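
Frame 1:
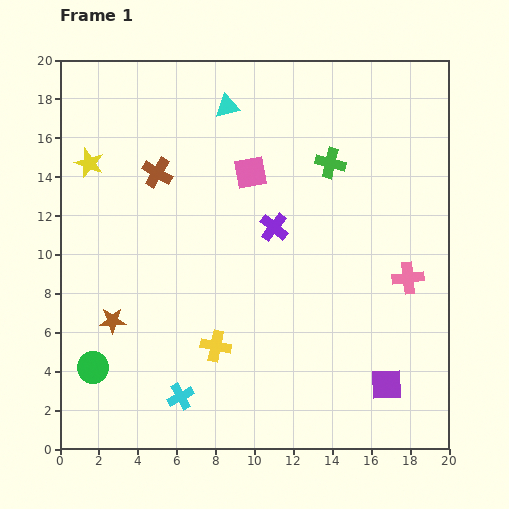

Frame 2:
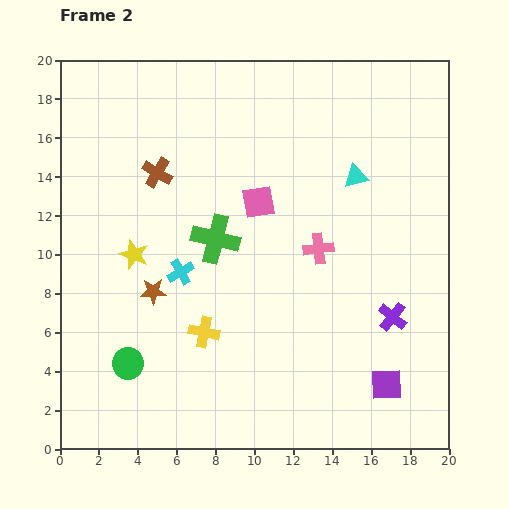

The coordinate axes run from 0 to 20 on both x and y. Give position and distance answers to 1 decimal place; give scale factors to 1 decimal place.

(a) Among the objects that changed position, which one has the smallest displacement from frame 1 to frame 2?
the yellow cross

(moved 0.9)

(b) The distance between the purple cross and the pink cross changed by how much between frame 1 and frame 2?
-2.2

Distance in frame 1: 7.4. Distance in frame 2: 5.2.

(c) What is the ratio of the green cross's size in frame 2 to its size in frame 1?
1.6×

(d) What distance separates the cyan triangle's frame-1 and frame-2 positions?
7.5

The cyan triangle moved from (8.6, 17.6) to (15.2, 14.0), a distance of √(6.6² + 3.6²) ≈ 7.5.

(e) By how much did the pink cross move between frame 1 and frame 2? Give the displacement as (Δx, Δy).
(-4.6, 1.5)

The pink cross was at (17.9, 8.8) in frame 1 and (13.3, 10.3) in frame 2.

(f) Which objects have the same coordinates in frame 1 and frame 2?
the brown cross, the purple square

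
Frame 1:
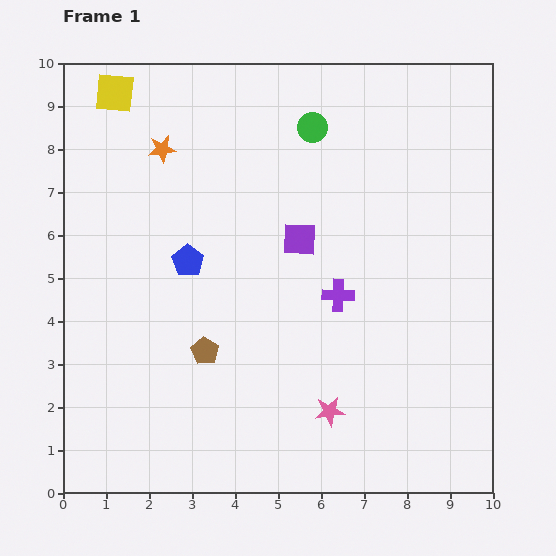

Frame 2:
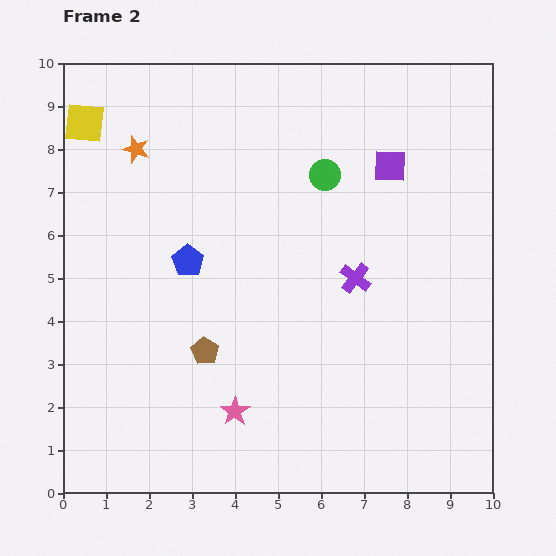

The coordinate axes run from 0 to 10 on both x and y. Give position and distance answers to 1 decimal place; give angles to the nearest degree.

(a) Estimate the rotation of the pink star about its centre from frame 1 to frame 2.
27° counter-clockwise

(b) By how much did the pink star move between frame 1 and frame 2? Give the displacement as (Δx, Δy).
(-2.2, 0.0)

The pink star was at (6.2, 1.9) in frame 1 and (4.0, 1.9) in frame 2.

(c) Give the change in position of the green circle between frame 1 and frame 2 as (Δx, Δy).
(0.3, -1.1)

The green circle was at (5.8, 8.5) in frame 1 and (6.1, 7.4) in frame 2.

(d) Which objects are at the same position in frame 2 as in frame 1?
the blue pentagon, the brown pentagon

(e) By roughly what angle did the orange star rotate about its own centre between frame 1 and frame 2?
25° clockwise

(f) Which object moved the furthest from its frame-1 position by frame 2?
the purple square

(moved 2.7; next 2.2)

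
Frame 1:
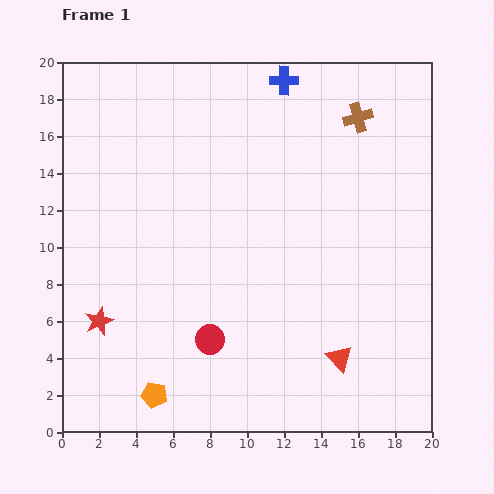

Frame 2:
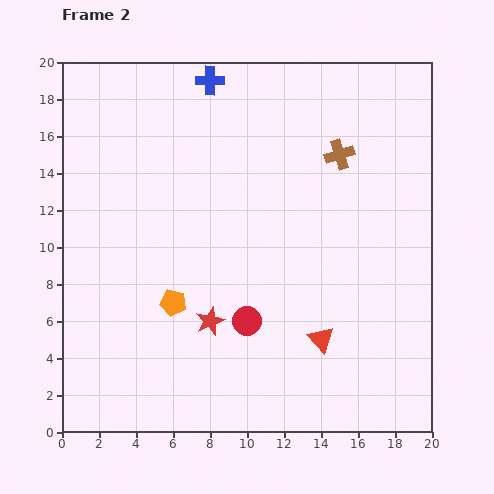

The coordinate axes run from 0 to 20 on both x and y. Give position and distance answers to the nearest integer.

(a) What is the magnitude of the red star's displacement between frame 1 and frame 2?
6

The red star moved from (2, 6) to (8, 6), a distance of √(6² + 0²) ≈ 6.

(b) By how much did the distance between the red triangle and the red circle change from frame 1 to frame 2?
-3

Distance in frame 1: 7. Distance in frame 2: 4.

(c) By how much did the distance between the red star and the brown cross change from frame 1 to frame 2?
-7

Distance in frame 1: 18. Distance in frame 2: 11.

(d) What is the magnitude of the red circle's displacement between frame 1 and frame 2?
2

The red circle moved from (8, 5) to (10, 6), a distance of √(2² + 1²) ≈ 2.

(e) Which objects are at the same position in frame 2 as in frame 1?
none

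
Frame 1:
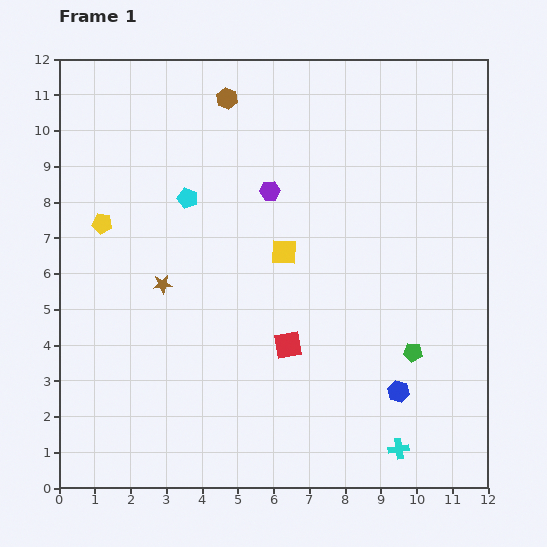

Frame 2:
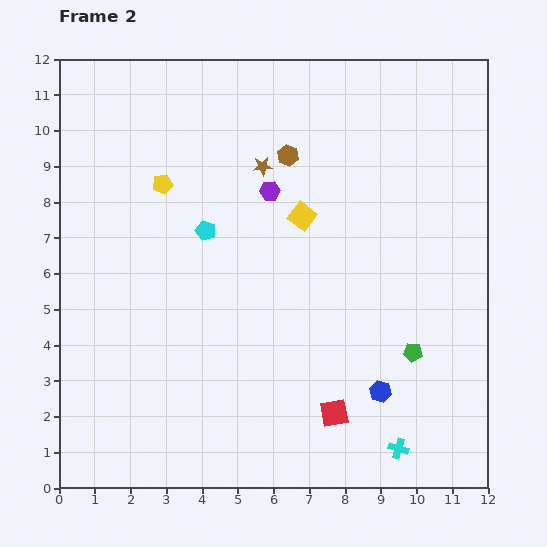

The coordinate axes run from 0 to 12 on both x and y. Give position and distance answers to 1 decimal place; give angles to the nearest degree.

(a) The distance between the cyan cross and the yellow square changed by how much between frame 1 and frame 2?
+0.6

Distance in frame 1: 6.4. Distance in frame 2: 7.0.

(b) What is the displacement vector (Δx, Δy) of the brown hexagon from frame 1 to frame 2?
(1.7, -1.6)

The brown hexagon was at (4.7, 10.9) in frame 1 and (6.4, 9.3) in frame 2.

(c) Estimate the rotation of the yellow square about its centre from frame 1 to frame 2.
34° clockwise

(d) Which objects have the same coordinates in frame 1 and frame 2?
the purple hexagon, the green pentagon, the cyan cross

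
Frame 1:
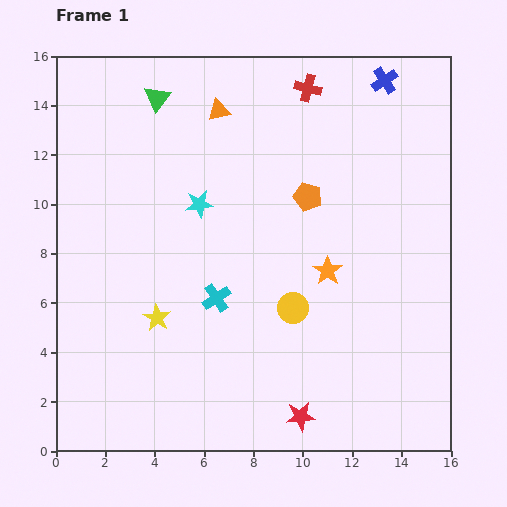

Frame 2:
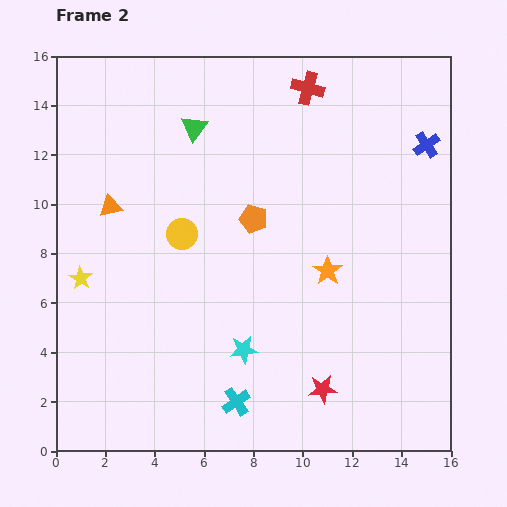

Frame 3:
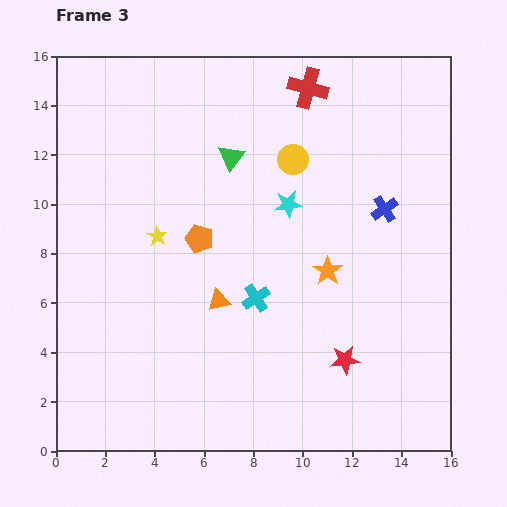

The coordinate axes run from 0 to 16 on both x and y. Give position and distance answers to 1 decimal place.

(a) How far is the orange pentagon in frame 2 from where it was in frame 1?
2.4

The orange pentagon moved from (10.2, 10.3) to (8.0, 9.4), a distance of √(2.2² + 0.9²) ≈ 2.4.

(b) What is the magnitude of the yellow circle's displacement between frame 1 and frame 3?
6.0

The yellow circle moved from (9.6, 5.8) to (9.6, 11.8), a distance of √(0.0² + 6.0²) ≈ 6.0.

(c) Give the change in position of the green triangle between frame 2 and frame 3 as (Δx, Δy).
(1.5, -1.2)

The green triangle was at (5.6, 13.1) in frame 2 and (7.1, 11.9) in frame 3.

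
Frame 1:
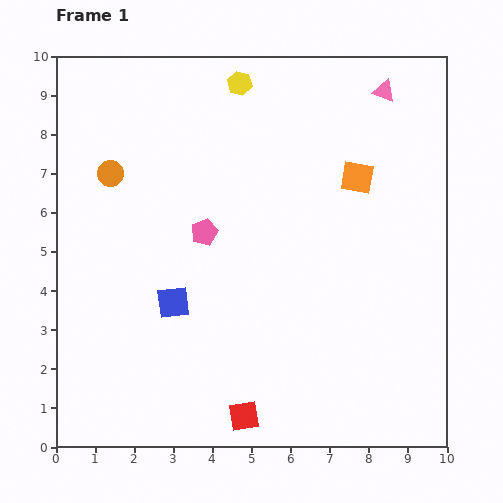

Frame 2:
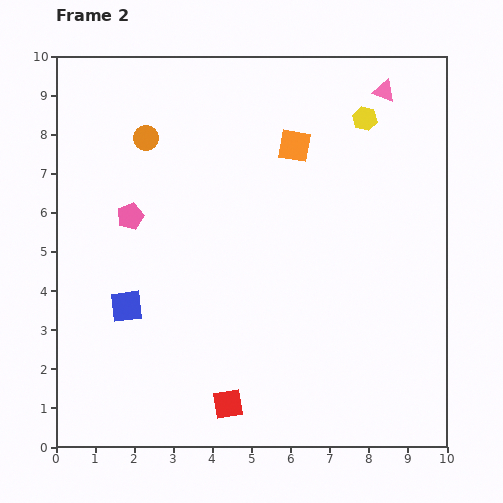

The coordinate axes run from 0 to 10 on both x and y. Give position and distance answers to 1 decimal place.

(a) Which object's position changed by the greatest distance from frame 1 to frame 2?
the yellow hexagon

(moved 3.3; next 1.9)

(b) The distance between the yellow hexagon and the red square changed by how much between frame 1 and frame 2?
-0.4

Distance in frame 1: 8.5. Distance in frame 2: 8.1.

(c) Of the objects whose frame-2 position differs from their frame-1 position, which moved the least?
the red square

(moved 0.5)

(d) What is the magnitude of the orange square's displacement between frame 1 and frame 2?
1.8

The orange square moved from (7.7, 6.9) to (6.1, 7.7), a distance of √(1.6² + 0.8²) ≈ 1.8.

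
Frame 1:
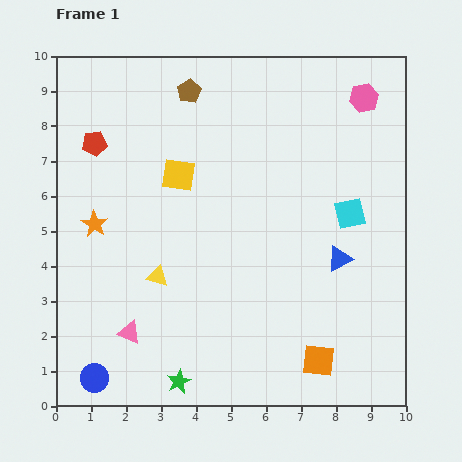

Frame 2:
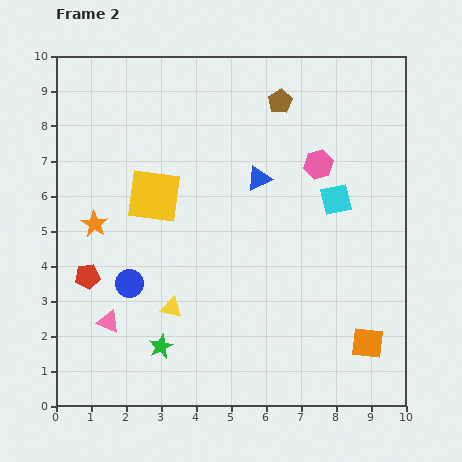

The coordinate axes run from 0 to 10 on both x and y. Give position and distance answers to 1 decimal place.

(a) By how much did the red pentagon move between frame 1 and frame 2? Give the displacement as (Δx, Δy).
(-0.2, -3.8)

The red pentagon was at (1.1, 7.5) in frame 1 and (0.9, 3.7) in frame 2.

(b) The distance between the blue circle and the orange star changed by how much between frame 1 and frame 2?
-2.4

Distance in frame 1: 4.4. Distance in frame 2: 2.0.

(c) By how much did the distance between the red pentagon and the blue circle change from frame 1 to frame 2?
-5.5

Distance in frame 1: 6.7. Distance in frame 2: 1.2.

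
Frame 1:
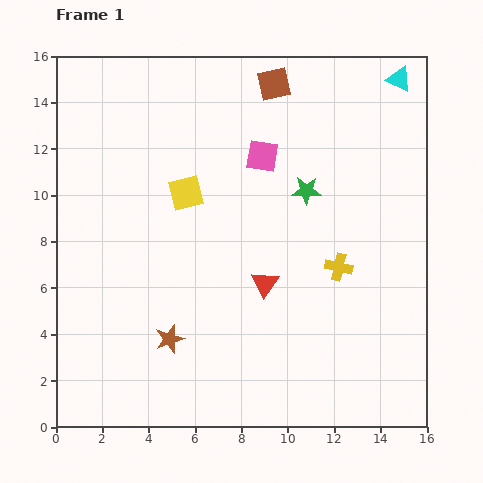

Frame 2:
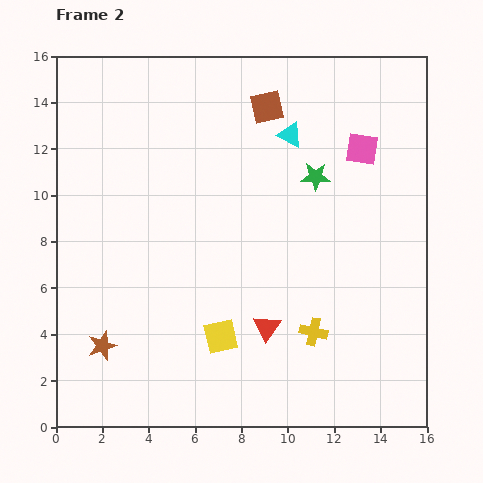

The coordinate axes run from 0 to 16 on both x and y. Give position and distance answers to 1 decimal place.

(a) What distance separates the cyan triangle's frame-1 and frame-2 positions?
5.3

The cyan triangle moved from (14.8, 15.0) to (10.1, 12.6), a distance of √(4.7² + 2.4²) ≈ 5.3.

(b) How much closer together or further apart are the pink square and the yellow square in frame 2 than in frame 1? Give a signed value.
+6.4

Distance in frame 1: 3.7. Distance in frame 2: 10.1.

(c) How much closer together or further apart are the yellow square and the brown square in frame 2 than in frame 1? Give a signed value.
+4.1

Distance in frame 1: 6.0. Distance in frame 2: 10.1.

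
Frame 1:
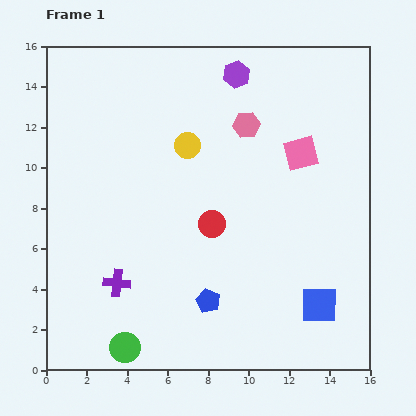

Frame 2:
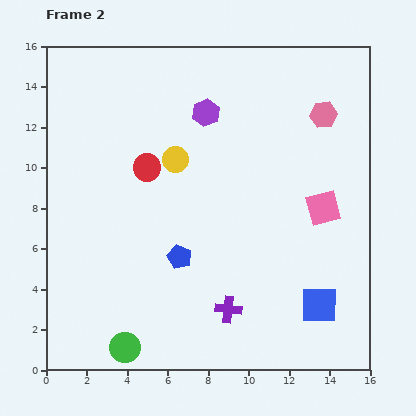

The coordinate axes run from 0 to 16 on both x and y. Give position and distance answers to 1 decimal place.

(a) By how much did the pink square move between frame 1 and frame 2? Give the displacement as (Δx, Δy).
(1.1, -2.7)

The pink square was at (12.6, 10.7) in frame 1 and (13.7, 8.0) in frame 2.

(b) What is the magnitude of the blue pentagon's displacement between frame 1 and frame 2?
2.6

The blue pentagon moved from (8.0, 3.4) to (6.6, 5.6), a distance of √(1.4² + 2.2²) ≈ 2.6.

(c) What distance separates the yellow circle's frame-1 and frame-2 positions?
0.9

The yellow circle moved from (7.0, 11.1) to (6.4, 10.4), a distance of √(0.6² + 0.7²) ≈ 0.9.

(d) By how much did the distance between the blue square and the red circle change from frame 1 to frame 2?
+4.3

Distance in frame 1: 6.6. Distance in frame 2: 10.9.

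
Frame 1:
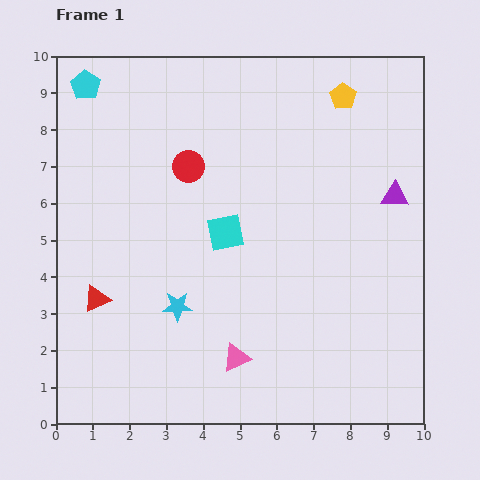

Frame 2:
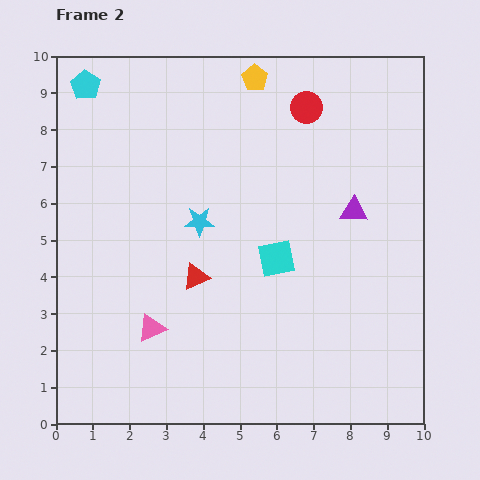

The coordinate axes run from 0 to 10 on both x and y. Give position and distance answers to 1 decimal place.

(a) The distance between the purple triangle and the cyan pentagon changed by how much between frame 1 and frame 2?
-0.8

Distance in frame 1: 8.9. Distance in frame 2: 8.1.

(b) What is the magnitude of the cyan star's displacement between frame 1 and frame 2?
2.4

The cyan star moved from (3.3, 3.2) to (3.9, 5.5), a distance of √(0.6² + 2.3²) ≈ 2.4.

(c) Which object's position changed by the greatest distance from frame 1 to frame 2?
the red circle

(moved 3.6; next 2.8)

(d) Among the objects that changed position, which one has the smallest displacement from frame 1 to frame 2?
the purple triangle

(moved 1.2)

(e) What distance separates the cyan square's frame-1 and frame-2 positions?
1.6

The cyan square moved from (4.6, 5.2) to (6.0, 4.5), a distance of √(1.4² + 0.7²) ≈ 1.6.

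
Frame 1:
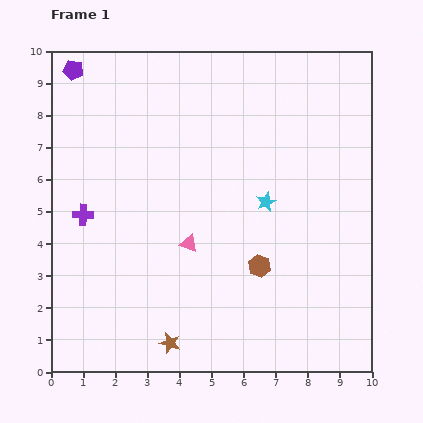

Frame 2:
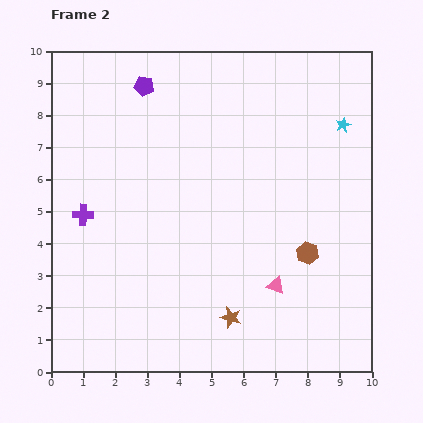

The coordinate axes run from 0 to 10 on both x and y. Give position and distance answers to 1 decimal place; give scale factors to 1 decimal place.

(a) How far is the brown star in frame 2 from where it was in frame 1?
2.1

The brown star moved from (3.7, 0.9) to (5.6, 1.7), a distance of √(1.9² + 0.8²) ≈ 2.1.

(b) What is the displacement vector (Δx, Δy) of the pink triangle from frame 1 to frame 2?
(2.7, -1.3)

The pink triangle was at (4.3, 4.0) in frame 1 and (7.0, 2.7) in frame 2.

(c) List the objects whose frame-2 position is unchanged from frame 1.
the purple cross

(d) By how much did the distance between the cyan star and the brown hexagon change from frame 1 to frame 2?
+2.1

Distance in frame 1: 2.0. Distance in frame 2: 4.1.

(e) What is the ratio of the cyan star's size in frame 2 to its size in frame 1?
0.7×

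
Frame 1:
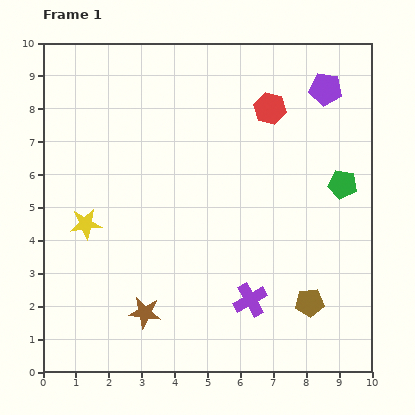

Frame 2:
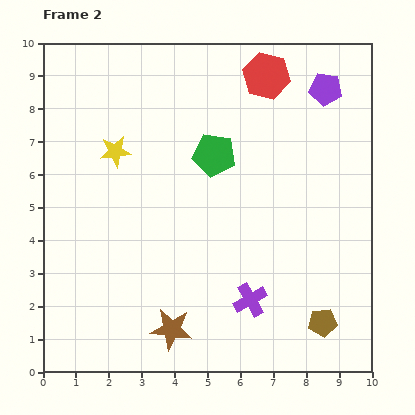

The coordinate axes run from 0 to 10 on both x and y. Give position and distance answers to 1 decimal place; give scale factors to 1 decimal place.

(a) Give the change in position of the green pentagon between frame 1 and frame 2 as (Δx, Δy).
(-3.9, 0.9)

The green pentagon was at (9.1, 5.7) in frame 1 and (5.2, 6.6) in frame 2.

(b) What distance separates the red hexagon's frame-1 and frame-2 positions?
1.0

The red hexagon moved from (6.9, 8.0) to (6.8, 9.0), a distance of √(0.1² + 1.0²) ≈ 1.0.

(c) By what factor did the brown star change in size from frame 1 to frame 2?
1.3×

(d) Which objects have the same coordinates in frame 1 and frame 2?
the purple cross, the purple pentagon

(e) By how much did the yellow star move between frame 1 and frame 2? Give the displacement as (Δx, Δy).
(0.9, 2.2)

The yellow star was at (1.3, 4.5) in frame 1 and (2.2, 6.7) in frame 2.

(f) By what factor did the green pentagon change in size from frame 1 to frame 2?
1.5×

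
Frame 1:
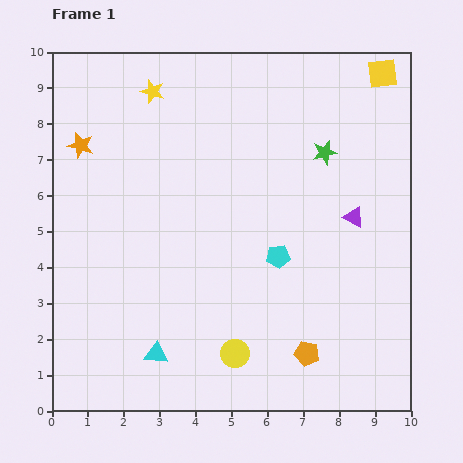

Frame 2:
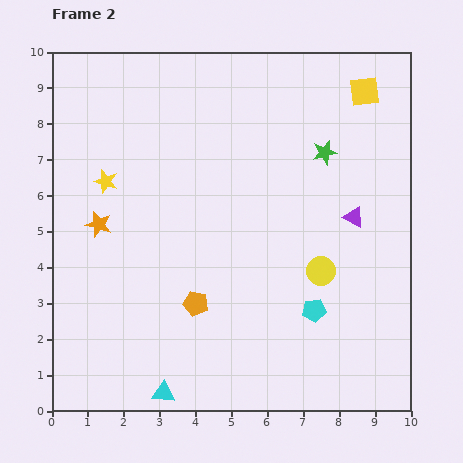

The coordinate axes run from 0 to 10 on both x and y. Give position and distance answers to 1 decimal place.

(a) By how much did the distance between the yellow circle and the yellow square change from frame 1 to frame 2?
-3.7

Distance in frame 1: 8.8. Distance in frame 2: 5.1.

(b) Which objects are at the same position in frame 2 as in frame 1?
the purple triangle, the green star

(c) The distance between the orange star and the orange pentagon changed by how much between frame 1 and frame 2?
-5.1

Distance in frame 1: 8.6. Distance in frame 2: 3.5.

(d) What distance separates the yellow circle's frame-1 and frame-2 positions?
3.3

The yellow circle moved from (5.1, 1.6) to (7.5, 3.9), a distance of √(2.4² + 2.3²) ≈ 3.3.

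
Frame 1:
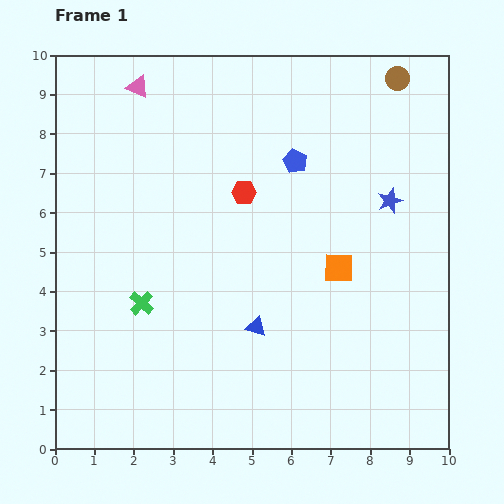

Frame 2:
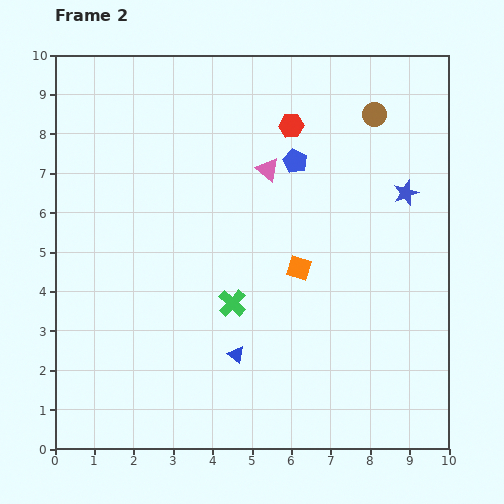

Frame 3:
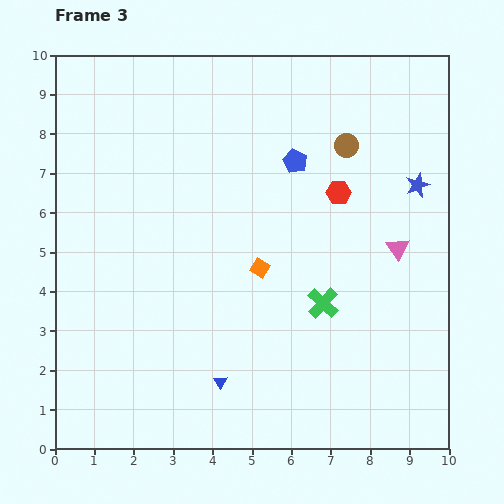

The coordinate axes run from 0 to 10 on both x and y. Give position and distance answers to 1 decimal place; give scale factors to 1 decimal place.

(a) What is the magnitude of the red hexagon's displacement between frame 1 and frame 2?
2.1

The red hexagon moved from (4.8, 6.5) to (6.0, 8.2), a distance of √(1.2² + 1.7²) ≈ 2.1.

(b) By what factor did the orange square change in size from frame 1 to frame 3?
0.6×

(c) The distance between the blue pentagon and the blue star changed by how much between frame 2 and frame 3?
+0.3

Distance in frame 2: 2.9. Distance in frame 3: 3.2.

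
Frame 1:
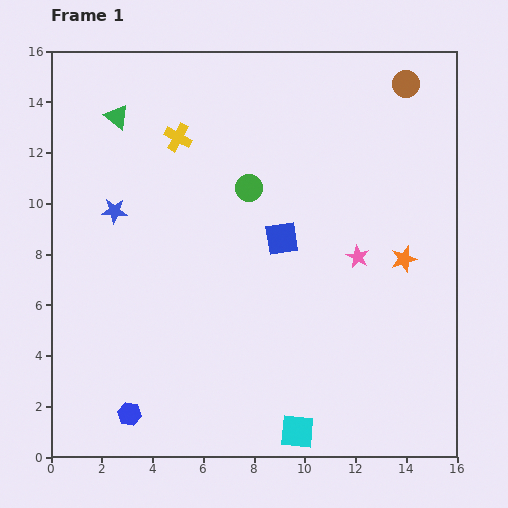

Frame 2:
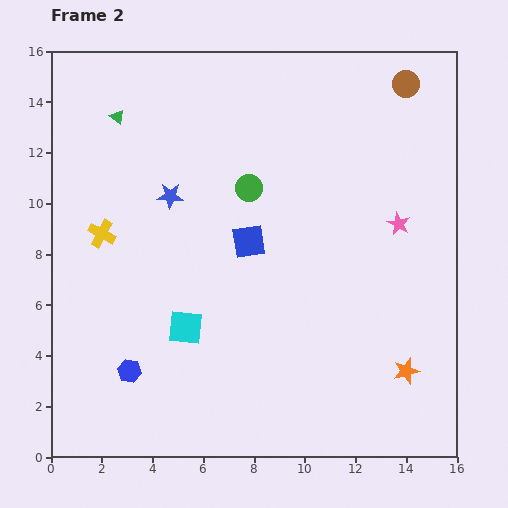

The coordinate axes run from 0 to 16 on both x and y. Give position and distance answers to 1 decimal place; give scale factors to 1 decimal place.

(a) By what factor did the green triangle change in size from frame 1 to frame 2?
0.6×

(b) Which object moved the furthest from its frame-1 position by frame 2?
the cyan square

(moved 6.0; next 4.8)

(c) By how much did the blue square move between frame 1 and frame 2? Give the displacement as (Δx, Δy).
(-1.3, -0.1)

The blue square was at (9.1, 8.6) in frame 1 and (7.8, 8.5) in frame 2.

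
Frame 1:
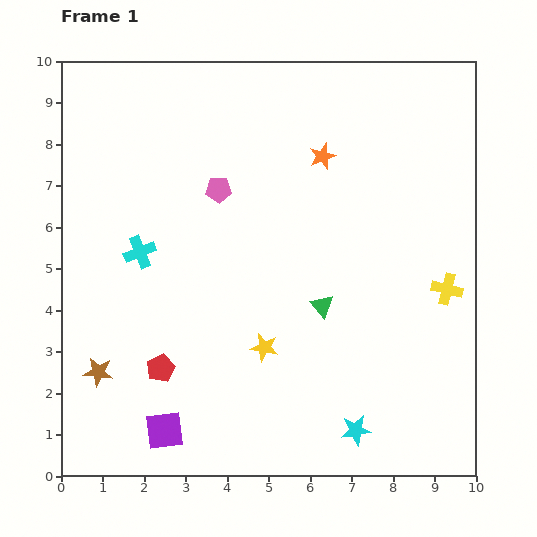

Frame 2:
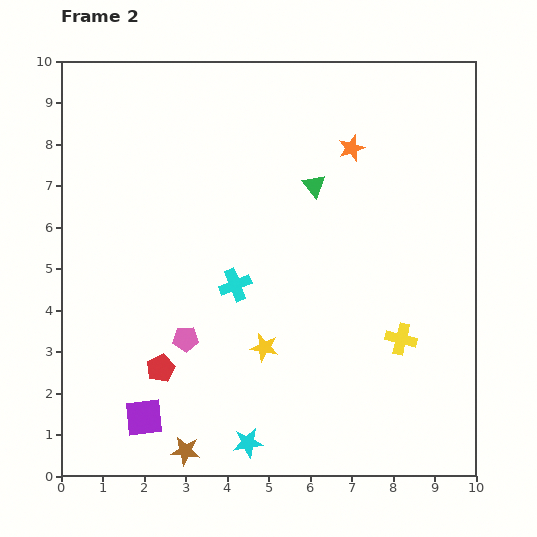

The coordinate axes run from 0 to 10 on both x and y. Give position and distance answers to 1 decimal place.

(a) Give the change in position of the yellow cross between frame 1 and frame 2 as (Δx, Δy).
(-1.1, -1.2)

The yellow cross was at (9.3, 4.5) in frame 1 and (8.2, 3.3) in frame 2.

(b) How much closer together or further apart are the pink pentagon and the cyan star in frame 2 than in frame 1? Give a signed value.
-3.8

Distance in frame 1: 6.7. Distance in frame 2: 2.9.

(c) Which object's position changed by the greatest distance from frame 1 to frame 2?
the pink pentagon

(moved 3.7; next 2.9)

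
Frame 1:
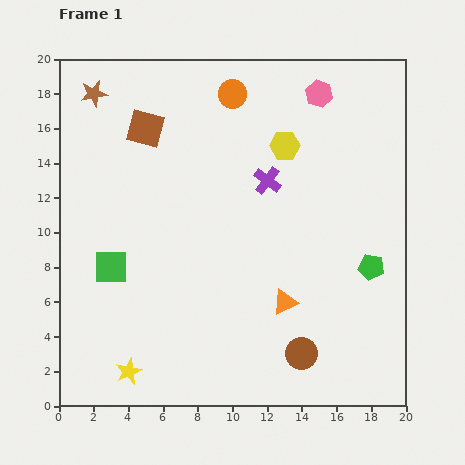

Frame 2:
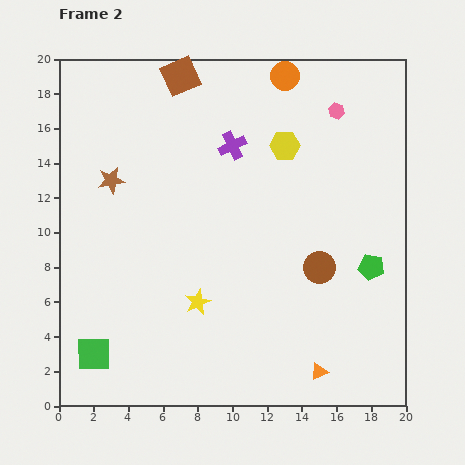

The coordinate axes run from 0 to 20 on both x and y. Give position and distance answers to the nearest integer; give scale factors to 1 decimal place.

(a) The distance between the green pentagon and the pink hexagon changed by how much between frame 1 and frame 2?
-1

Distance in frame 1: 10. Distance in frame 2: 9.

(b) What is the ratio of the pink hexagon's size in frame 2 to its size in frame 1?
0.6×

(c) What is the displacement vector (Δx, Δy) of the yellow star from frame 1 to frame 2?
(4, 4)

The yellow star was at (4, 2) in frame 1 and (8, 6) in frame 2.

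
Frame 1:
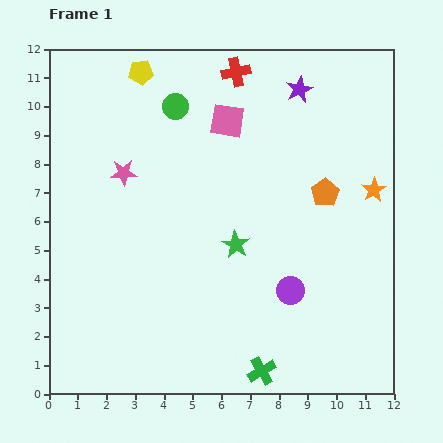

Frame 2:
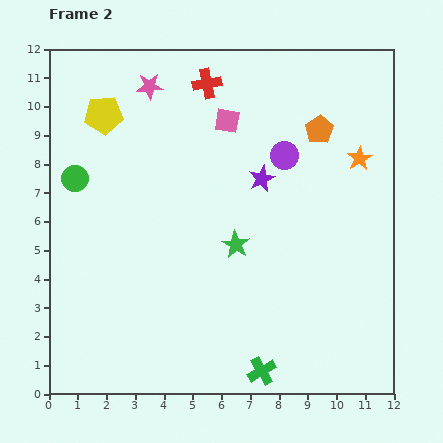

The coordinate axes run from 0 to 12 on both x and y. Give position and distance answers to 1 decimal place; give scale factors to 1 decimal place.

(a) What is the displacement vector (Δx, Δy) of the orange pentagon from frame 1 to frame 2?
(-0.2, 2.2)

The orange pentagon was at (9.6, 7.0) in frame 1 and (9.4, 9.2) in frame 2.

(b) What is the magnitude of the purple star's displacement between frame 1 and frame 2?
3.4

The purple star moved from (8.7, 10.6) to (7.4, 7.5), a distance of √(1.3² + 3.1²) ≈ 3.4.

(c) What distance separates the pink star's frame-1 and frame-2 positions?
3.1

The pink star moved from (2.6, 7.7) to (3.5, 10.7), a distance of √(0.9² + 3.0²) ≈ 3.1.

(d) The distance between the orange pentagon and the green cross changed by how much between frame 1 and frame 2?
+2.0

Distance in frame 1: 6.6. Distance in frame 2: 8.6.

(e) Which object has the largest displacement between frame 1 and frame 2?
the purple circle

(moved 4.7; next 4.3)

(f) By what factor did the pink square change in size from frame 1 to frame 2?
0.7×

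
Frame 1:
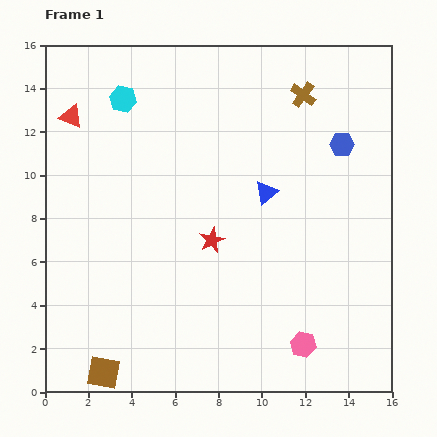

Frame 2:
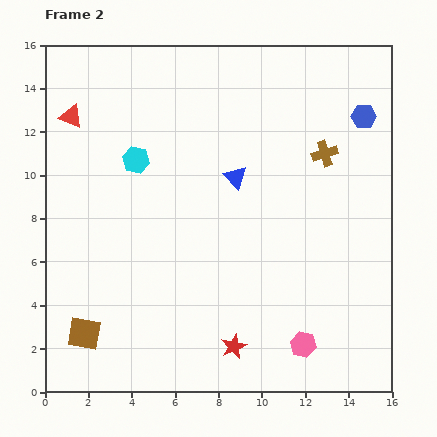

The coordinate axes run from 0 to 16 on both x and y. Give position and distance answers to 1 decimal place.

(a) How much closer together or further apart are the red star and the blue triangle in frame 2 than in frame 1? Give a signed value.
+4.5

Distance in frame 1: 3.3. Distance in frame 2: 7.8.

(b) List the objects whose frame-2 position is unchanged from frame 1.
the pink hexagon, the red triangle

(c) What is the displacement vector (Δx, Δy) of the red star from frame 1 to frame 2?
(1.0, -4.9)

The red star was at (7.7, 7.0) in frame 1 and (8.7, 2.1) in frame 2.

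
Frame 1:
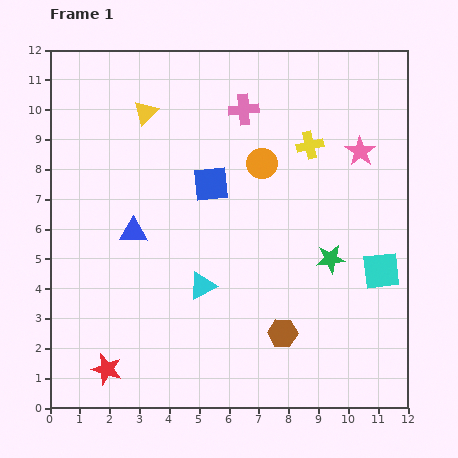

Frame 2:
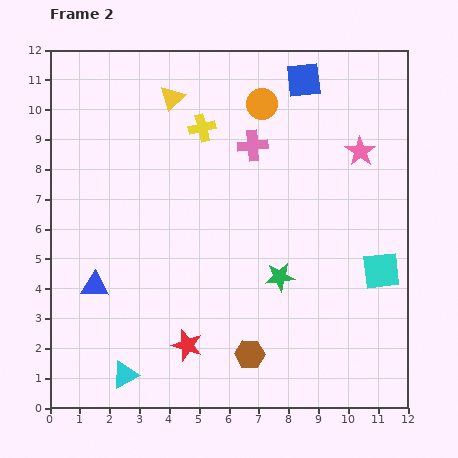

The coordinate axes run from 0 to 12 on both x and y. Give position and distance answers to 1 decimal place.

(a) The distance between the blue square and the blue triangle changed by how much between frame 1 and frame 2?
+6.7

Distance in frame 1: 3.1. Distance in frame 2: 9.8.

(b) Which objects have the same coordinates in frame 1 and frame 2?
the pink star, the cyan square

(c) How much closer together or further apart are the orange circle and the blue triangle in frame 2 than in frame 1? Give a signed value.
+3.4

Distance in frame 1: 4.9. Distance in frame 2: 8.3.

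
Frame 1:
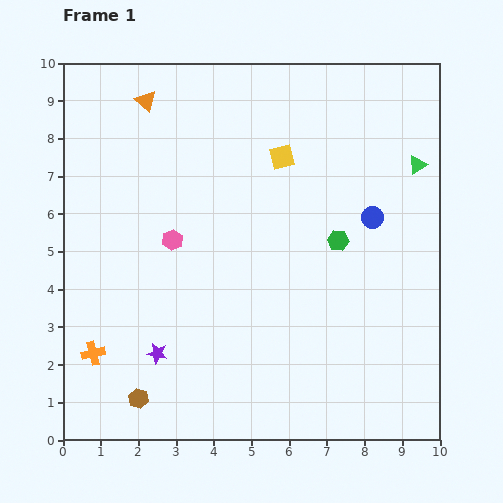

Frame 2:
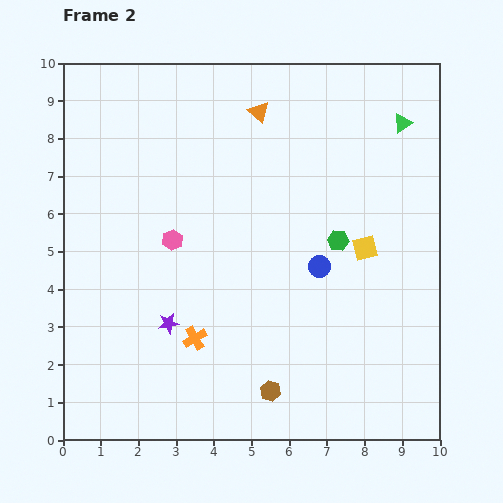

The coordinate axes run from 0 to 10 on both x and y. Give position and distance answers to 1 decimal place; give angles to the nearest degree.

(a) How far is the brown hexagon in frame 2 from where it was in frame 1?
3.5

The brown hexagon moved from (2.0, 1.1) to (5.5, 1.3), a distance of √(3.5² + 0.2²) ≈ 3.5.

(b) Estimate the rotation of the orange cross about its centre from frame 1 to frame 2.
17° counter-clockwise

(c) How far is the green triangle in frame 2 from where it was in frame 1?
1.2

The green triangle moved from (9.4, 7.3) to (9.0, 8.4), a distance of √(0.4² + 1.1²) ≈ 1.2.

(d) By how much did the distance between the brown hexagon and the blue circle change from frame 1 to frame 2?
-4.3

Distance in frame 1: 7.8. Distance in frame 2: 3.5.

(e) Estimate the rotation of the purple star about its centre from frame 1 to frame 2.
20° counter-clockwise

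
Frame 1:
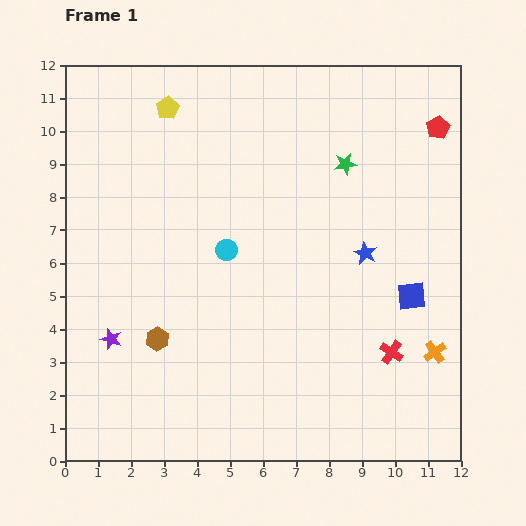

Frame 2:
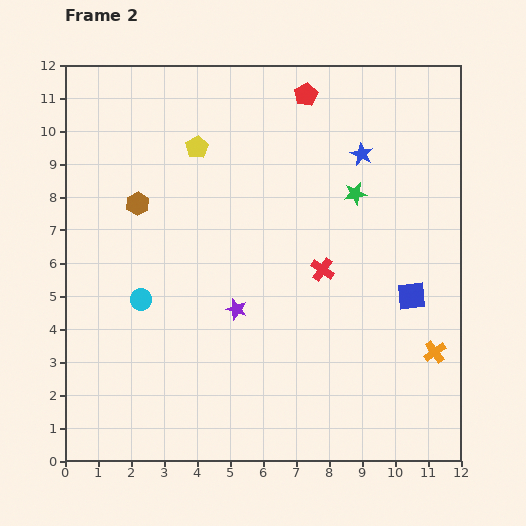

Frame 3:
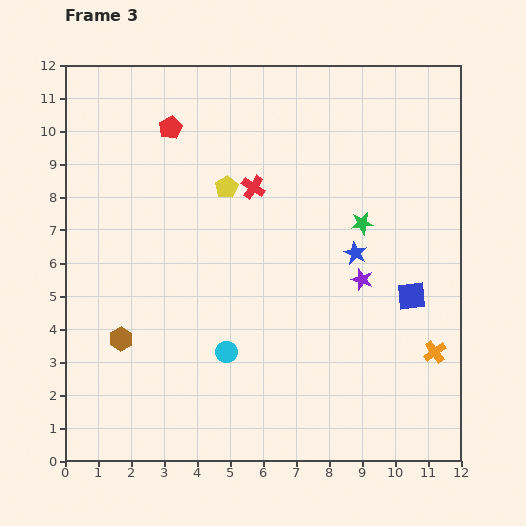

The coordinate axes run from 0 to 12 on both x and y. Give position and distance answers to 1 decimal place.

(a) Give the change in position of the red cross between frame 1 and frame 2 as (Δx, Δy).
(-2.1, 2.5)

The red cross was at (9.9, 3.3) in frame 1 and (7.8, 5.8) in frame 2.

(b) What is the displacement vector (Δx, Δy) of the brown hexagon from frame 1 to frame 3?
(-1.1, 0.0)

The brown hexagon was at (2.8, 3.7) in frame 1 and (1.7, 3.7) in frame 3.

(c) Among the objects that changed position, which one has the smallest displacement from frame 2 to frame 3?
the green star

(moved 0.9)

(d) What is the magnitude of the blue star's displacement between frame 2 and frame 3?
3.0

The blue star moved from (9.0, 9.3) to (8.8, 6.3), a distance of √(0.2² + 3.0²) ≈ 3.0.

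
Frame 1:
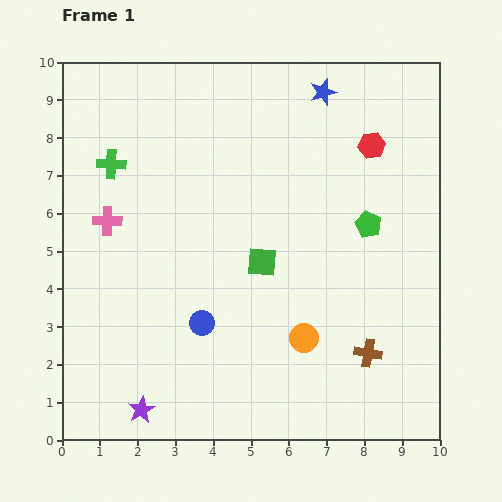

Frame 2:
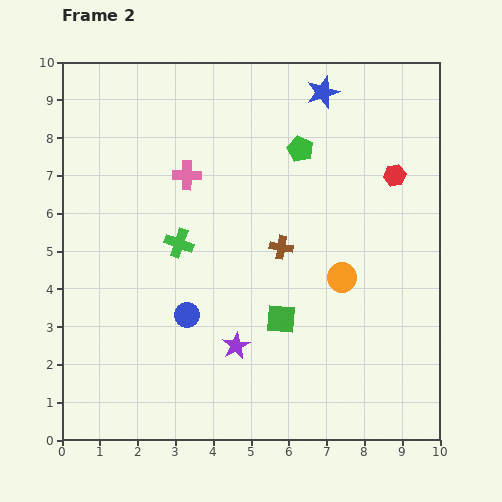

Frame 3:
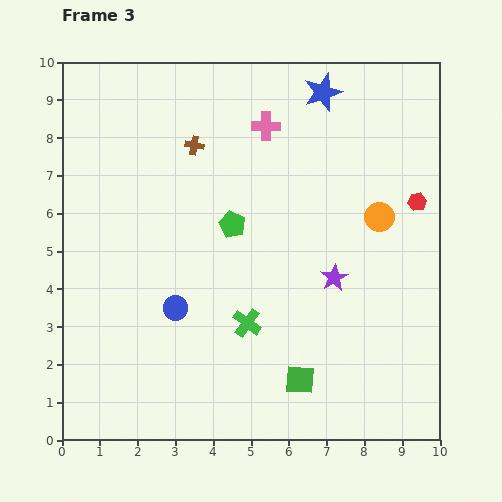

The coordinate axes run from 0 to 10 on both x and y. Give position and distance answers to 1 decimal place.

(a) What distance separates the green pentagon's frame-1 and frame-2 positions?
2.7

The green pentagon moved from (8.1, 5.7) to (6.3, 7.7), a distance of √(1.8² + 2.0²) ≈ 2.7.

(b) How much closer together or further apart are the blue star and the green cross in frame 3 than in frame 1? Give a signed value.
+0.5

Distance in frame 1: 5.9. Distance in frame 3: 6.4.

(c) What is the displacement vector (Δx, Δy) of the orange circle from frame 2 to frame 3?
(1.0, 1.6)

The orange circle was at (7.4, 4.3) in frame 2 and (8.4, 5.9) in frame 3.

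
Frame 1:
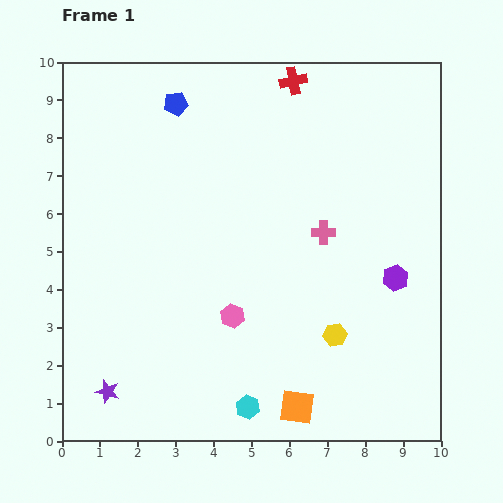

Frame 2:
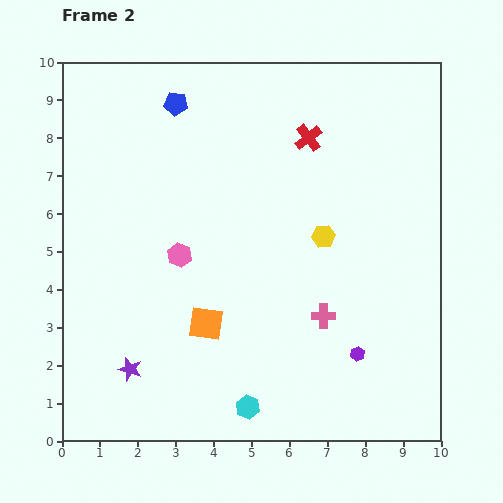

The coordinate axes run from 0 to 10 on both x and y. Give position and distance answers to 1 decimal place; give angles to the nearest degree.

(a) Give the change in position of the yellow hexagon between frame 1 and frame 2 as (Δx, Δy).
(-0.3, 2.6)

The yellow hexagon was at (7.2, 2.8) in frame 1 and (6.9, 5.4) in frame 2.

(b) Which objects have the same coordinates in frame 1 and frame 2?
the blue pentagon, the cyan hexagon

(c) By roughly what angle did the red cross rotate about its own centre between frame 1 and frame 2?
26° counter-clockwise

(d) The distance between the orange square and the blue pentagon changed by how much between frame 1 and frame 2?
-2.7

Distance in frame 1: 8.6. Distance in frame 2: 5.9.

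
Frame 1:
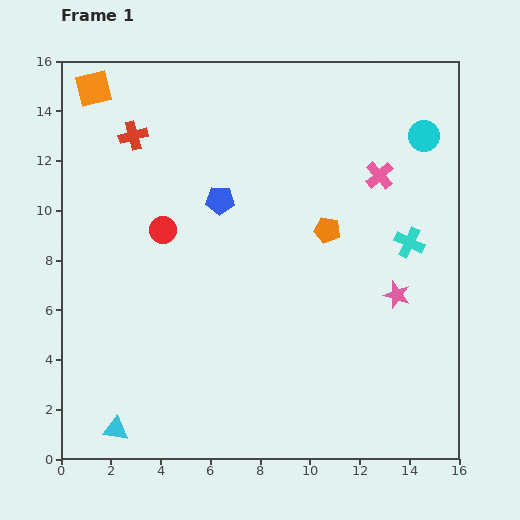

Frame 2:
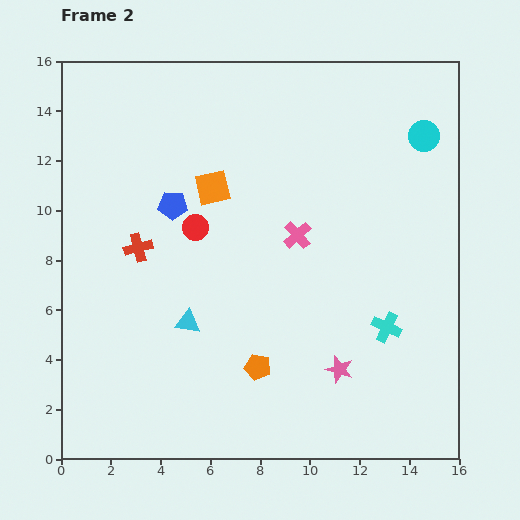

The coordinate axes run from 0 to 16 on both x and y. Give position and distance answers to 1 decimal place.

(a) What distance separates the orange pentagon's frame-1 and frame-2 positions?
6.2

The orange pentagon moved from (10.7, 9.2) to (7.9, 3.7), a distance of √(2.8² + 5.5²) ≈ 6.2.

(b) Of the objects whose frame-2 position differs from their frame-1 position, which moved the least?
the red circle

(moved 1.3)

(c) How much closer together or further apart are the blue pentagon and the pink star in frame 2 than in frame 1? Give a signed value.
+1.3

Distance in frame 1: 8.1. Distance in frame 2: 9.4.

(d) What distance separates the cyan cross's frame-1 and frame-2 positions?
3.5

The cyan cross moved from (14.0, 8.7) to (13.1, 5.3), a distance of √(0.9² + 3.4²) ≈ 3.5.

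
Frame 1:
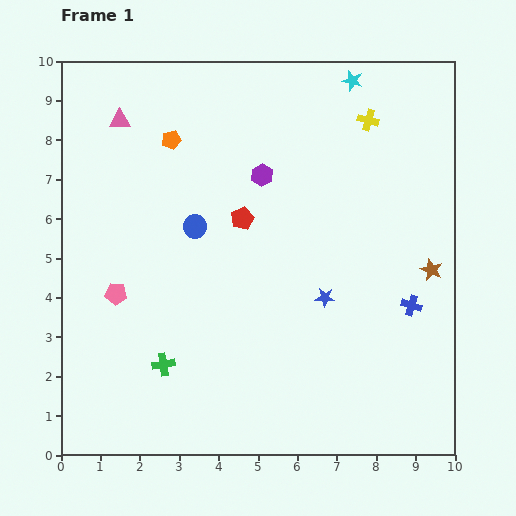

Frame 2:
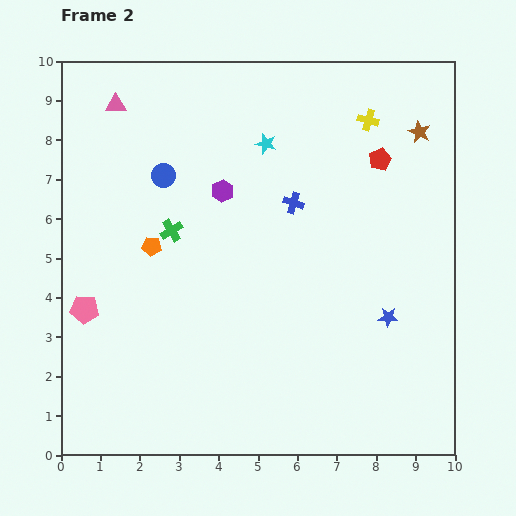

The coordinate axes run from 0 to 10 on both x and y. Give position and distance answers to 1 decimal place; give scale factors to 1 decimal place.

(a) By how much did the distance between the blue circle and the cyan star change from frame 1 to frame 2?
-2.7

Distance in frame 1: 5.4. Distance in frame 2: 2.7.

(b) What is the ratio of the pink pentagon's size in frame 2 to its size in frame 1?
1.3×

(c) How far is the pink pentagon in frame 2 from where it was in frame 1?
0.9

The pink pentagon moved from (1.4, 4.1) to (0.6, 3.7), a distance of √(0.8² + 0.4²) ≈ 0.9.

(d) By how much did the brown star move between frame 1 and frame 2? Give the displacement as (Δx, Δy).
(-0.3, 3.5)

The brown star was at (9.4, 4.7) in frame 1 and (9.1, 8.2) in frame 2.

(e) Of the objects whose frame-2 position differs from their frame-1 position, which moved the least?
the pink triangle

(moved 0.4)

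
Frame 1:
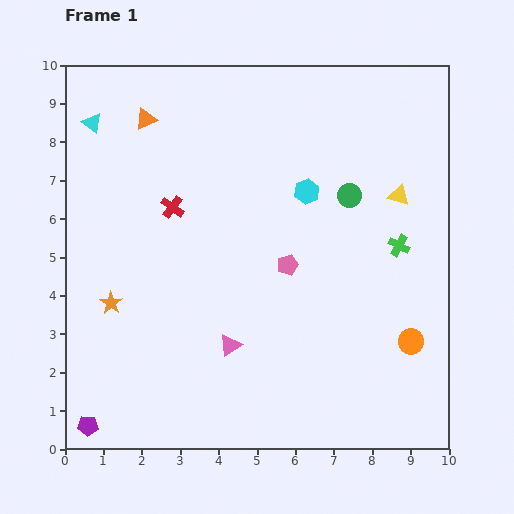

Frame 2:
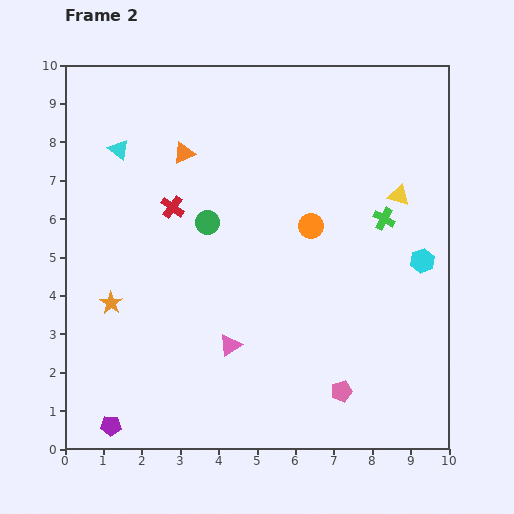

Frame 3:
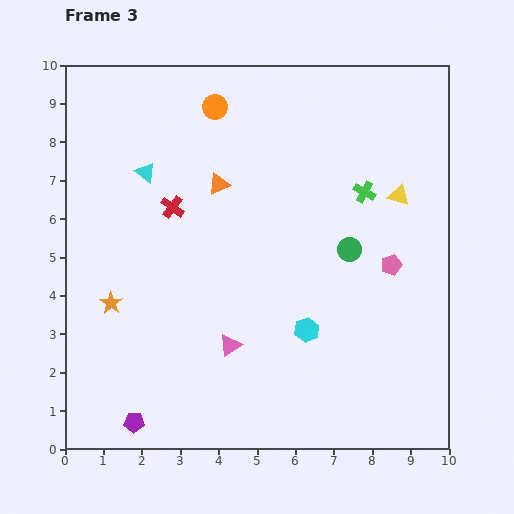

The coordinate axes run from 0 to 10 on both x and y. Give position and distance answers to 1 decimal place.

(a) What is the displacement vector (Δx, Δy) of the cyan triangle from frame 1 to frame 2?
(0.7, -0.7)

The cyan triangle was at (0.7, 8.5) in frame 1 and (1.4, 7.8) in frame 2.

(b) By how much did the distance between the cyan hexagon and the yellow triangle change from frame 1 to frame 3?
+1.8

Distance in frame 1: 2.4. Distance in frame 3: 4.2.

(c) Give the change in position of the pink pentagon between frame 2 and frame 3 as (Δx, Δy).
(1.3, 3.3)

The pink pentagon was at (7.2, 1.5) in frame 2 and (8.5, 4.8) in frame 3.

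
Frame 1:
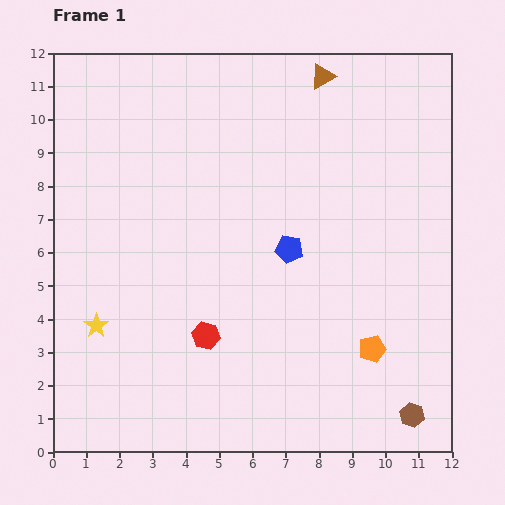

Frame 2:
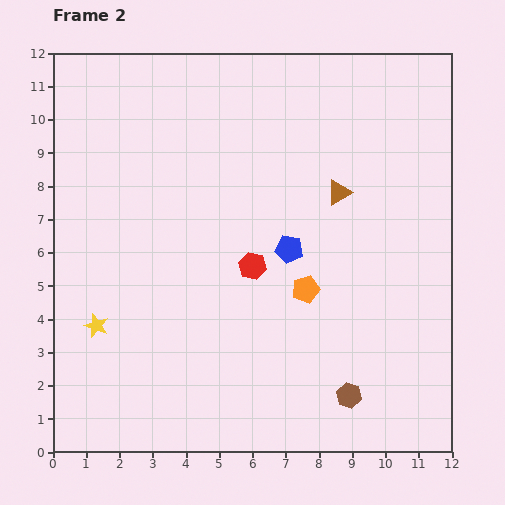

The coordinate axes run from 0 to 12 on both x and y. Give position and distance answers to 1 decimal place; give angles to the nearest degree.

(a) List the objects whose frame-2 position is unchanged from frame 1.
the yellow star, the blue pentagon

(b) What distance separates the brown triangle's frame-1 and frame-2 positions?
3.5

The brown triangle moved from (8.1, 11.3) to (8.6, 7.8), a distance of √(0.5² + 3.5²) ≈ 3.5.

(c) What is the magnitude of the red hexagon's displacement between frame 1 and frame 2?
2.5

The red hexagon moved from (4.6, 3.5) to (6.0, 5.6), a distance of √(1.4² + 2.1²) ≈ 2.5.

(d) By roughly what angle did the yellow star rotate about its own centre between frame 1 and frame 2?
16° counter-clockwise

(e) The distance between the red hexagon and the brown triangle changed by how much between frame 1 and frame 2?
-5.1

Distance in frame 1: 8.5. Distance in frame 2: 3.4.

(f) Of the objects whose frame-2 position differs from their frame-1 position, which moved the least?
the brown hexagon

(moved 2.0)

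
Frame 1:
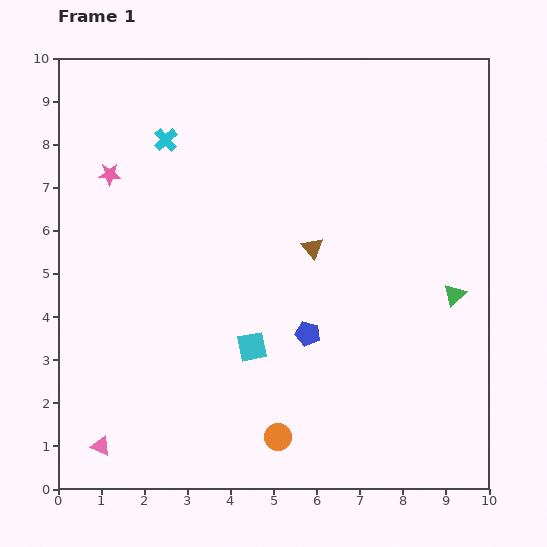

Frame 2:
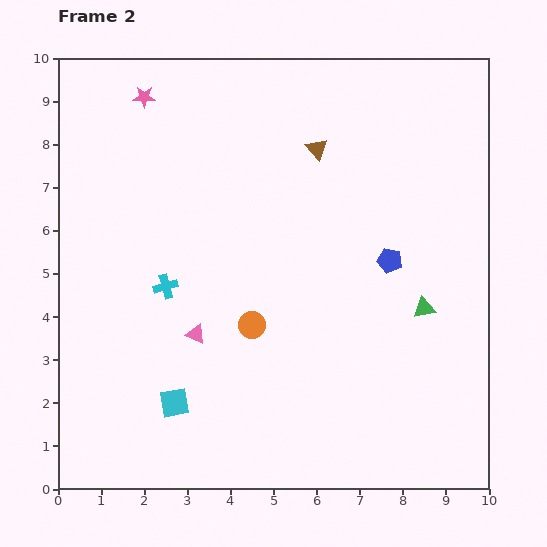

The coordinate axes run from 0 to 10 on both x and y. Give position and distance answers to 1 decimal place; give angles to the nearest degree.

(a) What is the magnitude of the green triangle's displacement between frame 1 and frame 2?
0.8

The green triangle moved from (9.2, 4.5) to (8.5, 4.2), a distance of √(0.7² + 0.3²) ≈ 0.8.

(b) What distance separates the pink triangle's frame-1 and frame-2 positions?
3.4

The pink triangle moved from (1.0, 1.0) to (3.2, 3.6), a distance of √(2.2² + 2.6²) ≈ 3.4.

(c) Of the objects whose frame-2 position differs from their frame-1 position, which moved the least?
the green triangle

(moved 0.8)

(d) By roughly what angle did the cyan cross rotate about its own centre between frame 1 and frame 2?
27° clockwise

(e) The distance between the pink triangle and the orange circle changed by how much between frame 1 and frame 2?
-2.8

Distance in frame 1: 4.1. Distance in frame 2: 1.3.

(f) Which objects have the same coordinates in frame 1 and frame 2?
none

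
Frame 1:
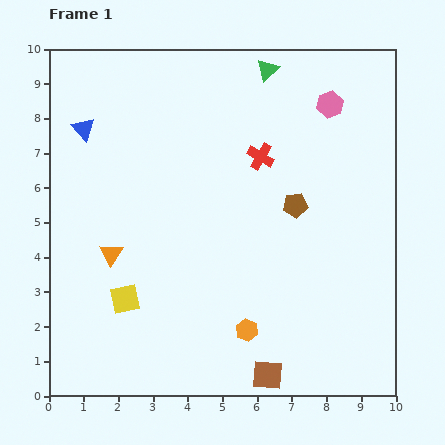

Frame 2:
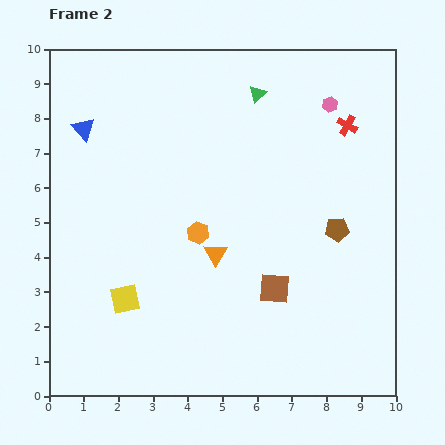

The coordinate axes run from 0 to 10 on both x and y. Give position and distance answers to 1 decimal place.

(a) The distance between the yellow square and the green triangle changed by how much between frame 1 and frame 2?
-0.8

Distance in frame 1: 7.8. Distance in frame 2: 7.0.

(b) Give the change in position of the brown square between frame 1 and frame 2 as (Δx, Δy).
(0.2, 2.5)

The brown square was at (6.3, 0.6) in frame 1 and (6.5, 3.1) in frame 2.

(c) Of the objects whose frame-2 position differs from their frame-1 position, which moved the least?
the green triangle

(moved 0.8)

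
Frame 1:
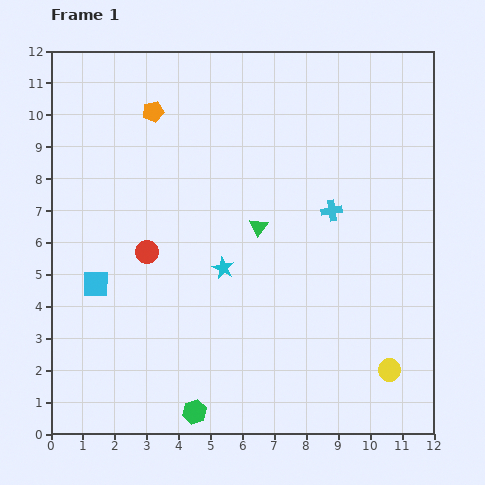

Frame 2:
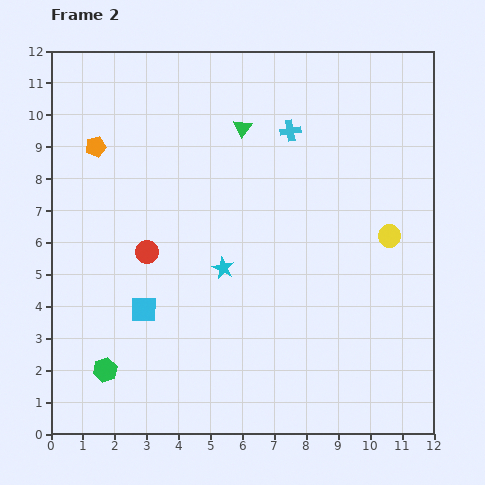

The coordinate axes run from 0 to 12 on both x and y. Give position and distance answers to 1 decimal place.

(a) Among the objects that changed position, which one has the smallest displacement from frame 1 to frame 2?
the cyan square

(moved 1.7)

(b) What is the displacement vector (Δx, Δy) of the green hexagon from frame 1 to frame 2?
(-2.8, 1.3)

The green hexagon was at (4.5, 0.7) in frame 1 and (1.7, 2.0) in frame 2.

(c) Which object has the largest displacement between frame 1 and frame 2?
the yellow circle

(moved 4.2; next 3.1)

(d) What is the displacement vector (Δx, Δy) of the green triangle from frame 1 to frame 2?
(-0.5, 3.1)

The green triangle was at (6.5, 6.5) in frame 1 and (6.0, 9.6) in frame 2.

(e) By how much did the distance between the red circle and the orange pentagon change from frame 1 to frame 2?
-0.7

Distance in frame 1: 4.4. Distance in frame 2: 3.7.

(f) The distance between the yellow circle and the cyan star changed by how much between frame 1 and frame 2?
-0.8

Distance in frame 1: 6.1. Distance in frame 2: 5.3.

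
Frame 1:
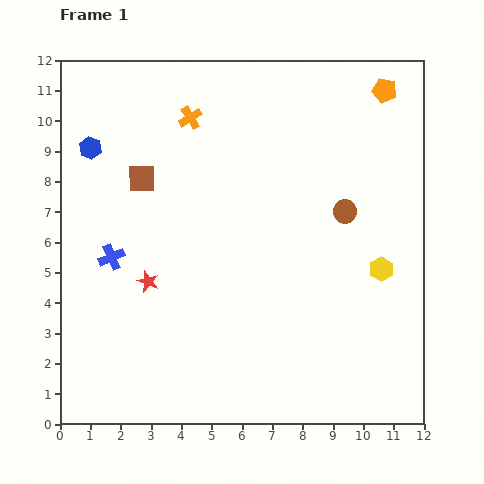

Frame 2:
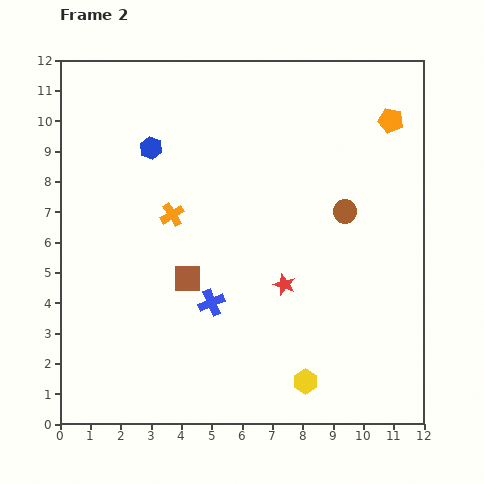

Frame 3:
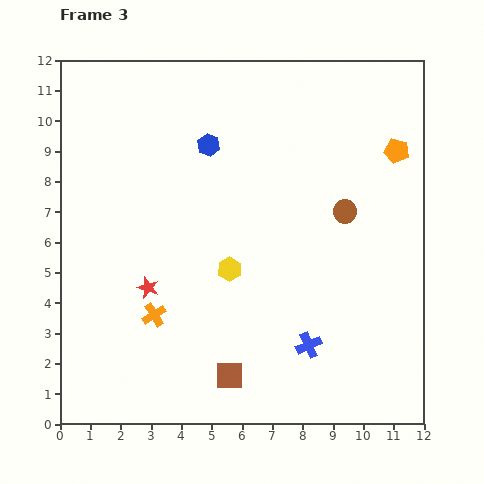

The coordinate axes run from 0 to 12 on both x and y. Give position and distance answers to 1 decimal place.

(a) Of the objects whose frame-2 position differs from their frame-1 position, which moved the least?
the orange pentagon

(moved 1.0)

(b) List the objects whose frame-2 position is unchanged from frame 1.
the brown circle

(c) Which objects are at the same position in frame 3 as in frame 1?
the brown circle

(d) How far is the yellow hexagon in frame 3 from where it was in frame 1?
5.0

The yellow hexagon moved from (10.6, 5.1) to (5.6, 5.1), a distance of √(5.0² + 0.0²) ≈ 5.0.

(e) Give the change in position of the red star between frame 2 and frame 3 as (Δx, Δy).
(-4.5, -0.1)

The red star was at (7.4, 4.6) in frame 2 and (2.9, 4.5) in frame 3.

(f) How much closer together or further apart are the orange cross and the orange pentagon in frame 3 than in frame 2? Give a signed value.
+1.9

Distance in frame 2: 7.8. Distance in frame 3: 9.7.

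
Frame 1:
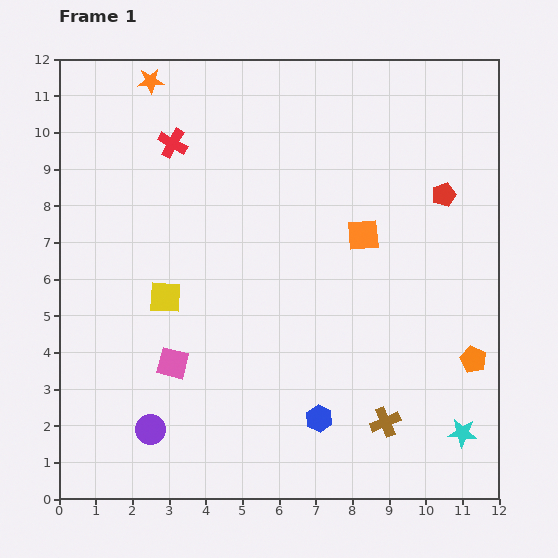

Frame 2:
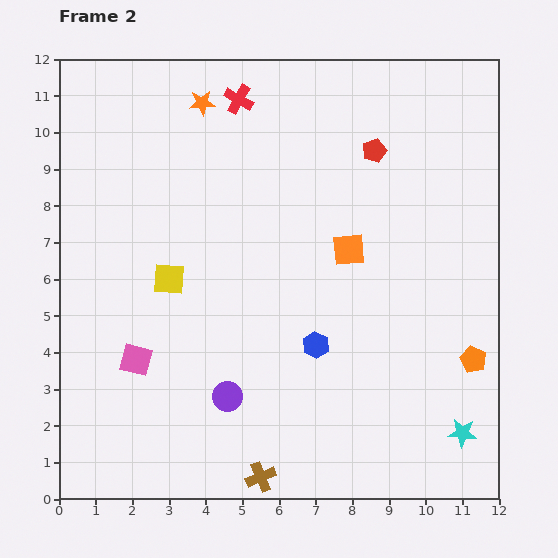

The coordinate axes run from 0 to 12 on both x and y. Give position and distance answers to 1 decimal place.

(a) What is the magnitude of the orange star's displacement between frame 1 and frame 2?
1.5

The orange star moved from (2.5, 11.4) to (3.9, 10.8), a distance of √(1.4² + 0.6²) ≈ 1.5.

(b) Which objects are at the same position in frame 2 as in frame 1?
the orange pentagon, the cyan star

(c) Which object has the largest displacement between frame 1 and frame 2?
the brown cross

(moved 3.7; next 2.3)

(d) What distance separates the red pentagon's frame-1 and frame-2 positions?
2.2

The red pentagon moved from (10.5, 8.3) to (8.6, 9.5), a distance of √(1.9² + 1.2²) ≈ 2.2.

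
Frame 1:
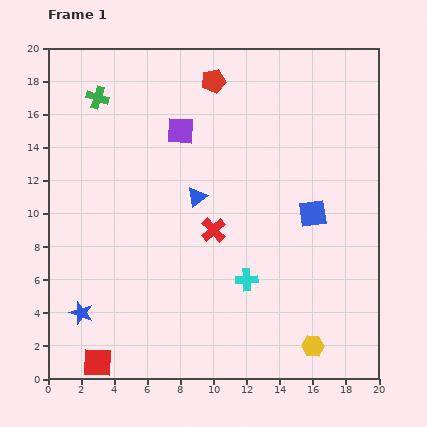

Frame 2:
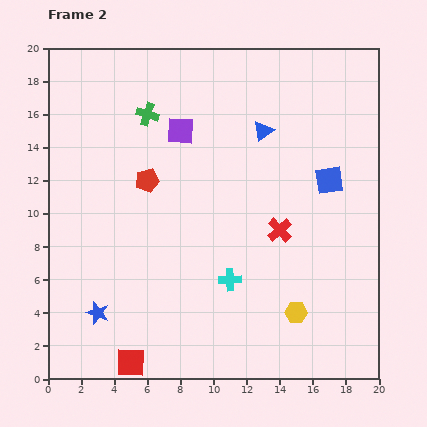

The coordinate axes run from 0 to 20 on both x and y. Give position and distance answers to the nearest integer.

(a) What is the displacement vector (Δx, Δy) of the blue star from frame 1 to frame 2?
(1, 0)

The blue star was at (2, 4) in frame 1 and (3, 4) in frame 2.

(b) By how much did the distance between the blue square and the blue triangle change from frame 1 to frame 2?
-2

Distance in frame 1: 7. Distance in frame 2: 5.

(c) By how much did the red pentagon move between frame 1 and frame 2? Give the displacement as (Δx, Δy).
(-4, -6)

The red pentagon was at (10, 18) in frame 1 and (6, 12) in frame 2.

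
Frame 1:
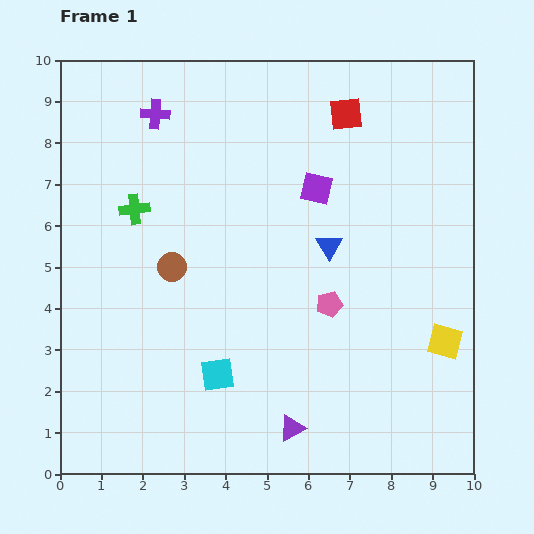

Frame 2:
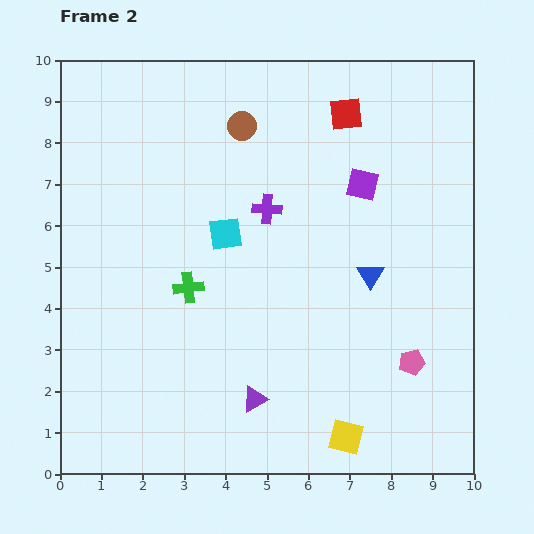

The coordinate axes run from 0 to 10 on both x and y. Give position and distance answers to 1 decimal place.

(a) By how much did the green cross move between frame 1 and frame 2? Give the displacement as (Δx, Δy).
(1.3, -1.9)

The green cross was at (1.8, 6.4) in frame 1 and (3.1, 4.5) in frame 2.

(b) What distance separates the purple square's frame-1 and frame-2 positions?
1.1

The purple square moved from (6.2, 6.9) to (7.3, 7.0), a distance of √(1.1² + 0.1²) ≈ 1.1.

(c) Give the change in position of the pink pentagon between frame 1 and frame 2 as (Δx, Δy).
(2.0, -1.4)

The pink pentagon was at (6.5, 4.1) in frame 1 and (8.5, 2.7) in frame 2.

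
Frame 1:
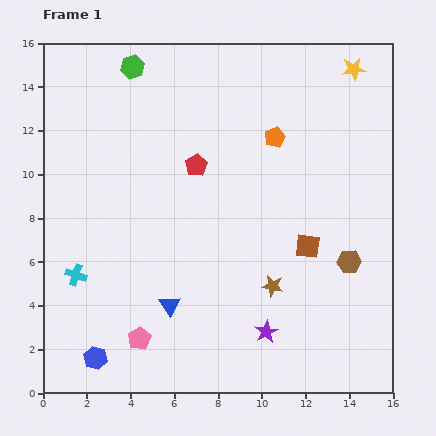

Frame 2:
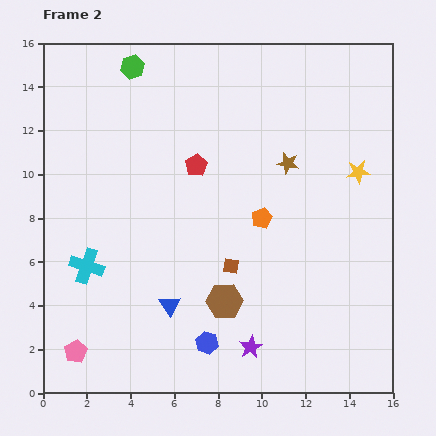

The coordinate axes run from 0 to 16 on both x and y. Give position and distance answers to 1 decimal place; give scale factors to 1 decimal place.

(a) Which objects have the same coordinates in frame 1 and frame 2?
the red pentagon, the blue triangle, the green hexagon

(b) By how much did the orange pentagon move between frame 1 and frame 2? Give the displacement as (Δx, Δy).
(-0.6, -3.7)

The orange pentagon was at (10.6, 11.7) in frame 1 and (10.0, 8.0) in frame 2.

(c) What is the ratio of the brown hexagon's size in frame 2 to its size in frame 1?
1.5×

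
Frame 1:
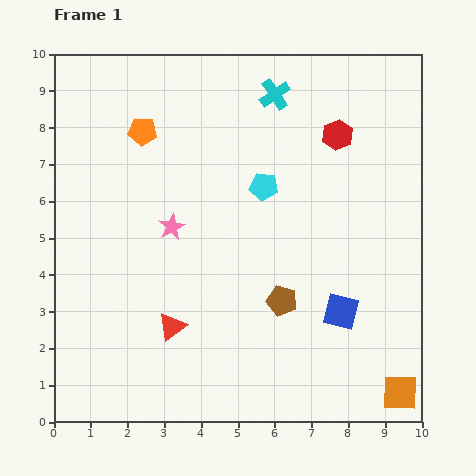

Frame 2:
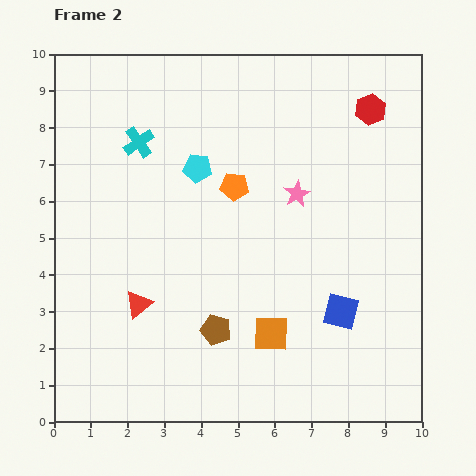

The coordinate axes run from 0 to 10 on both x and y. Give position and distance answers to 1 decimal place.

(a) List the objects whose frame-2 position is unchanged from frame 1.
the blue square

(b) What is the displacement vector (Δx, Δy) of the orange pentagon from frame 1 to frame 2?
(2.5, -1.5)

The orange pentagon was at (2.4, 7.9) in frame 1 and (4.9, 6.4) in frame 2.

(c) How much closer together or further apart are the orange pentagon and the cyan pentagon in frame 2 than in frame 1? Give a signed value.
-2.5

Distance in frame 1: 3.6. Distance in frame 2: 1.1.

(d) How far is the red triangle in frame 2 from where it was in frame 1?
1.1

The red triangle moved from (3.2, 2.6) to (2.3, 3.2), a distance of √(0.9² + 0.6²) ≈ 1.1.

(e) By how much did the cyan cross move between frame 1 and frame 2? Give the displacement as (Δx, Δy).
(-3.7, -1.3)

The cyan cross was at (6.0, 8.9) in frame 1 and (2.3, 7.6) in frame 2.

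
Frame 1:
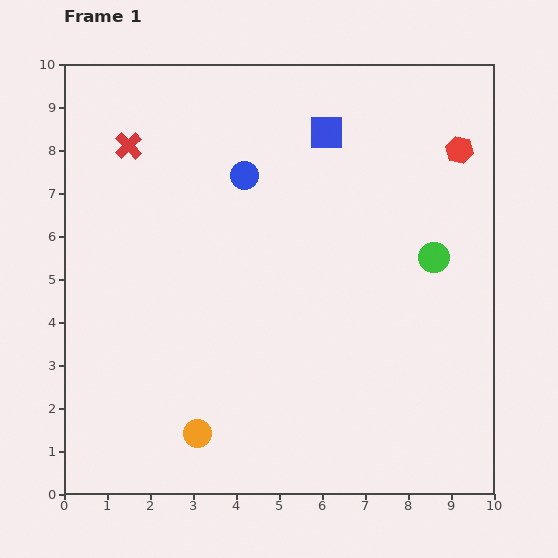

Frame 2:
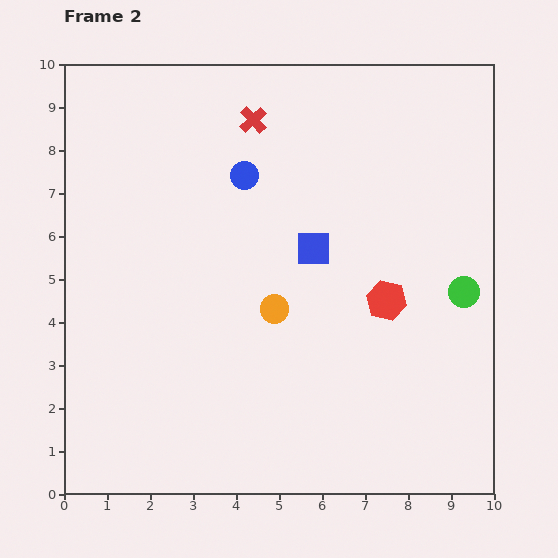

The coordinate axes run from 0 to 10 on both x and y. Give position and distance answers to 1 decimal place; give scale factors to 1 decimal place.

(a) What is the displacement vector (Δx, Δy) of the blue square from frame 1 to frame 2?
(-0.3, -2.7)

The blue square was at (6.1, 8.4) in frame 1 and (5.8, 5.7) in frame 2.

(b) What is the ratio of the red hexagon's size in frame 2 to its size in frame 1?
1.5×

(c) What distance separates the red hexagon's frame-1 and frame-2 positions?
3.9

The red hexagon moved from (9.2, 8.0) to (7.5, 4.5), a distance of √(1.7² + 3.5²) ≈ 3.9.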